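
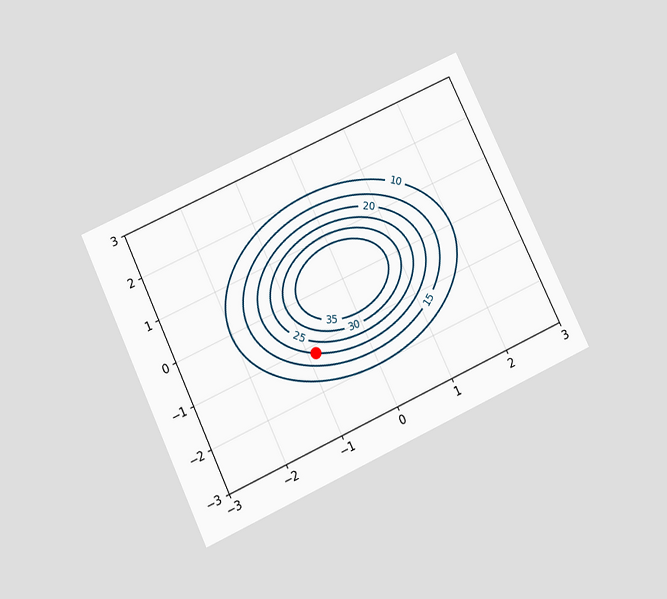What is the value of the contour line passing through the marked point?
The chart is tilted about 25° counter-clockwise and viewed slightly from below. The marked point sits on the contour labelled 20.

20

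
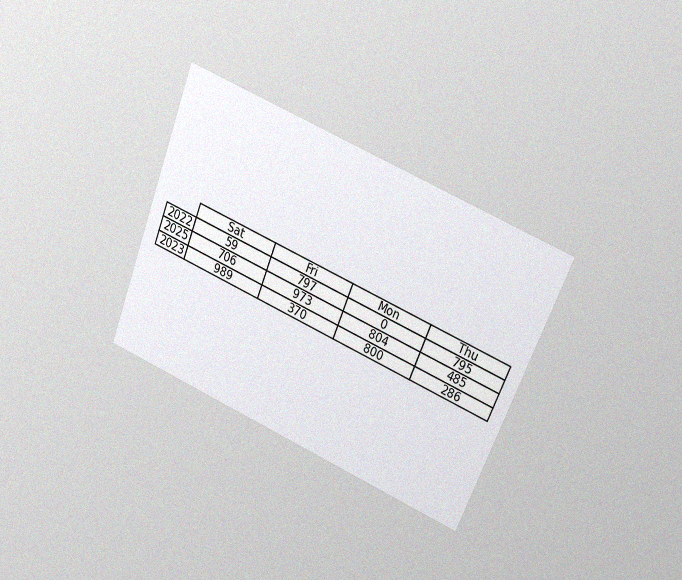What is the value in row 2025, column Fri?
973

The chart is tilted about 22° clockwise and viewed at a slight angle, with some photo noise. The (2025, Fri) cell reads 973.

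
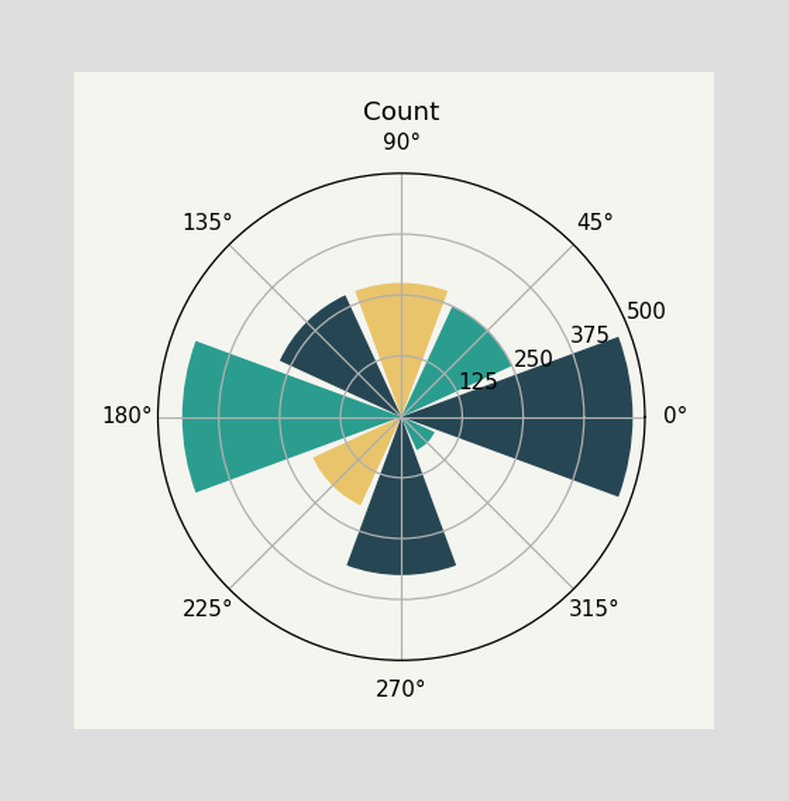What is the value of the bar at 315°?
The bar at 315° reaches 75 on the radial axis.

75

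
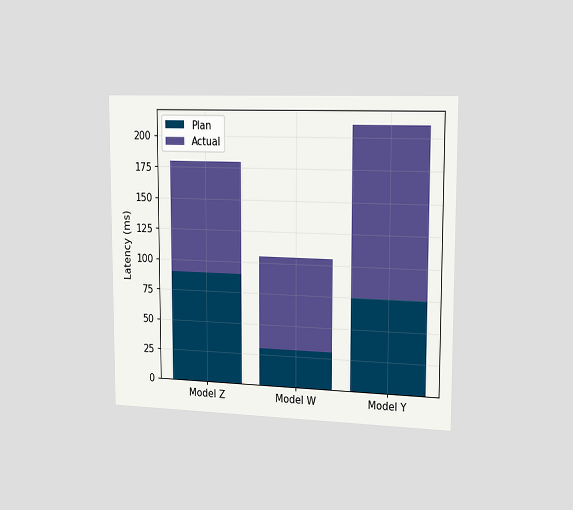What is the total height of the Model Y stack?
The chart is viewed slightly from the right. The Model Y stack's top reaches 210ms on the y-axis.

210ms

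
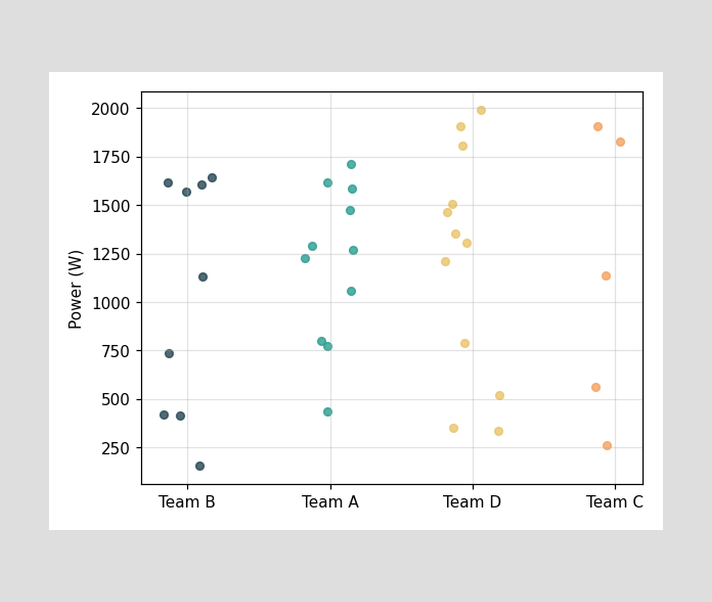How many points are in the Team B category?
Counting the markers in the Team B column gives 9.

9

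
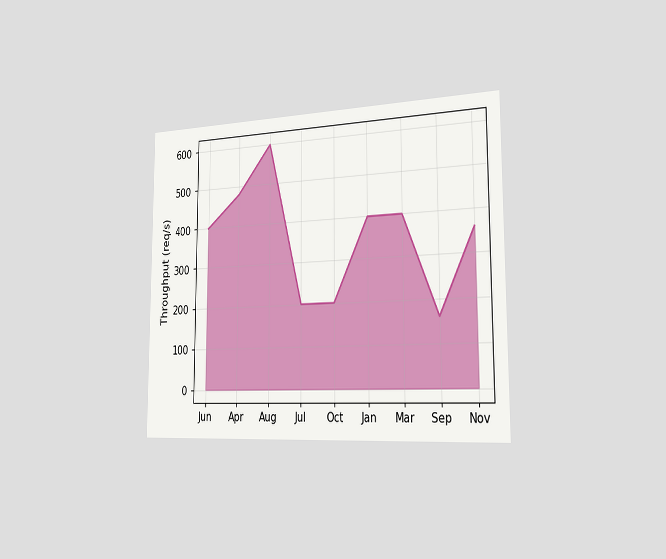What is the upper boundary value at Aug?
600req/s

The chart is viewed slightly from the right. At Aug the upper boundary is at 600req/s.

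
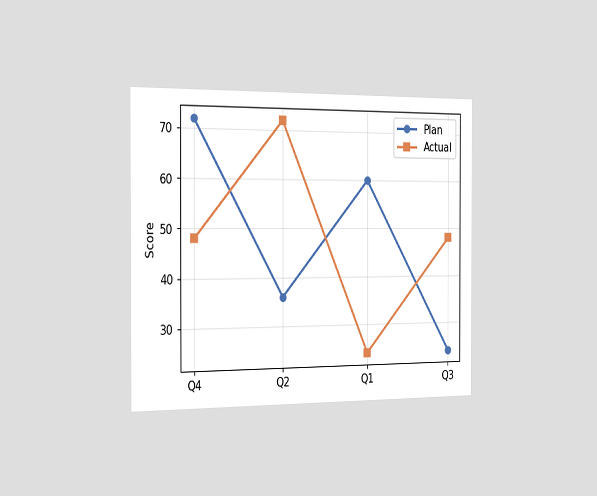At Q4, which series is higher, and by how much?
The chart is viewed slightly from the left. At Q4, Plan sits above the other line by 24.

Plan, by 24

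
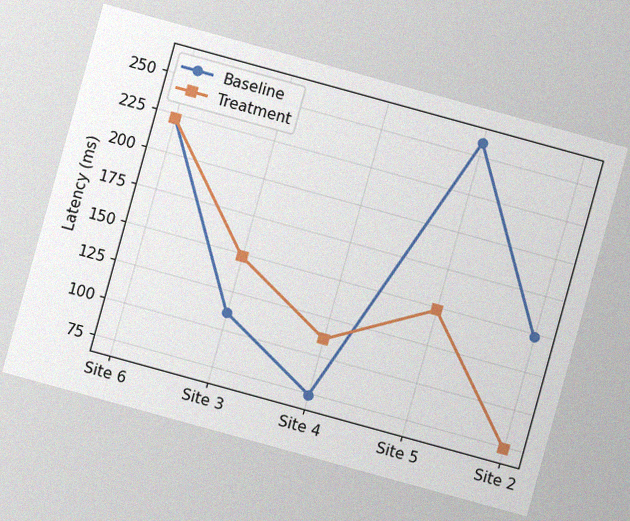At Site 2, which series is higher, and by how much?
Baseline, by 74ms

The chart is tilted about 15° clockwise, with some photo noise. At Site 2, Baseline sits above the other line by 74ms.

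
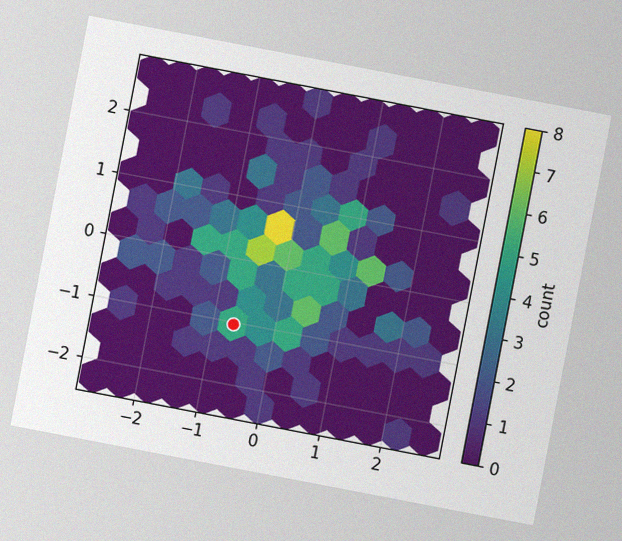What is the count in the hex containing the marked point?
5

The chart is tilted about 11° clockwise, with some photo noise. The marked hex reads 5 on the colorbar.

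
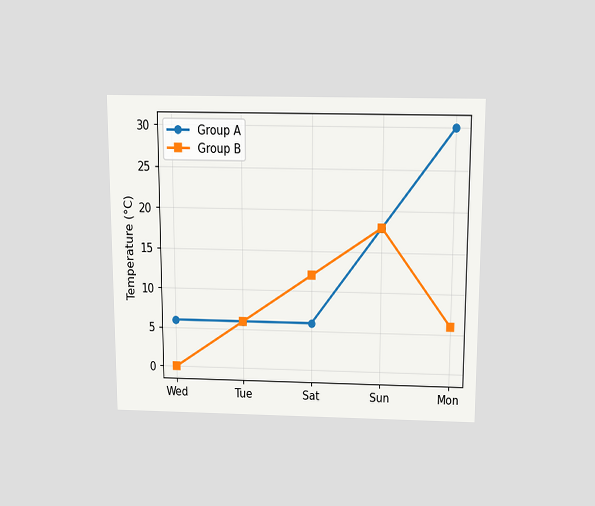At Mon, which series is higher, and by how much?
Group A, by 24°C

The chart is viewed slightly from above. At Mon, Group A sits above the other line by 24°C.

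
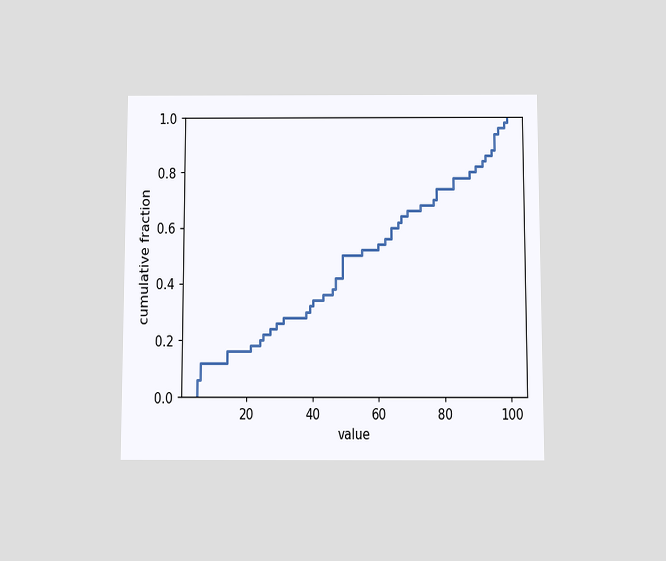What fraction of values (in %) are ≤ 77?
70%

The chart is viewed slightly from below. At x=77 the ECDF step is at 70%.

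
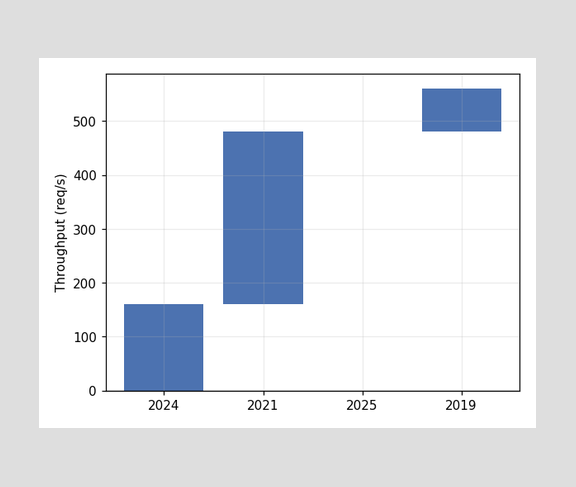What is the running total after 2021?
480req/s

After 2021 the running total reaches 480req/s.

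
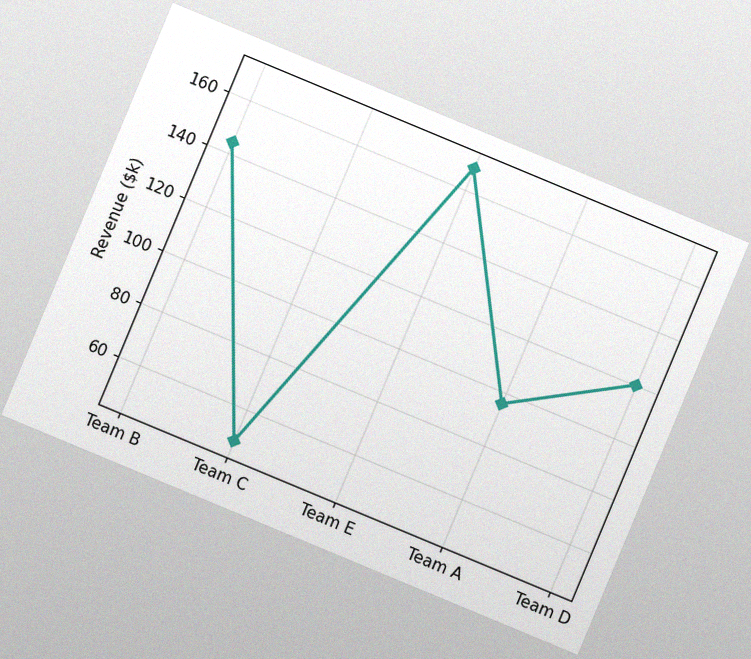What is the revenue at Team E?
$168k

The chart is tilted about 23° clockwise, with some photo noise. At Team E, the line is at $168k.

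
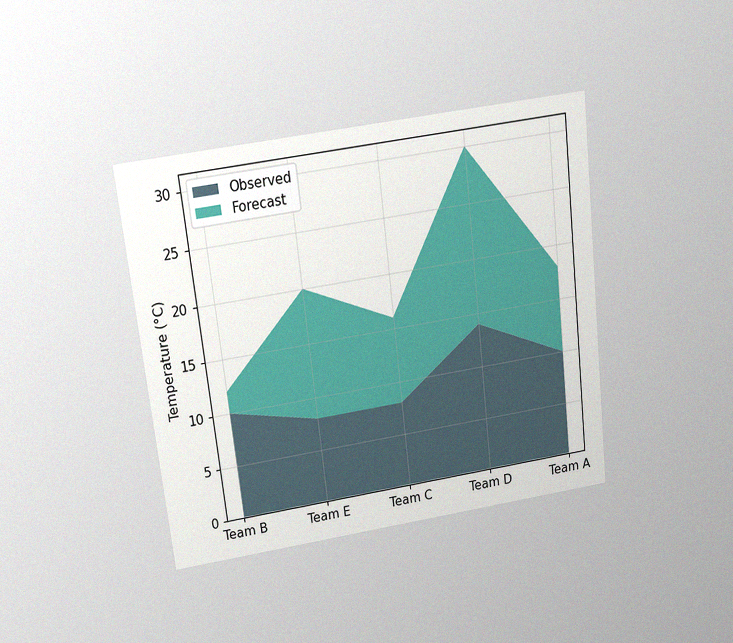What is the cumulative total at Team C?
16°C

The chart is tilted about 7° counter-clockwise and viewed slightly from above, with some photo noise. The stacked total at Team C reaches 16°C.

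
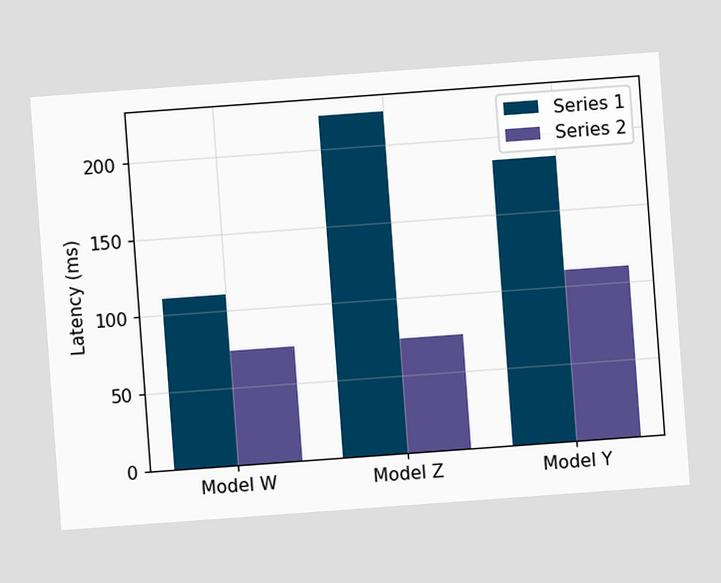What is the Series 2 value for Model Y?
The chart is tilted about 4° counter-clockwise. The Series 2 bar at Model Y reaches 111ms on the y-axis.

111ms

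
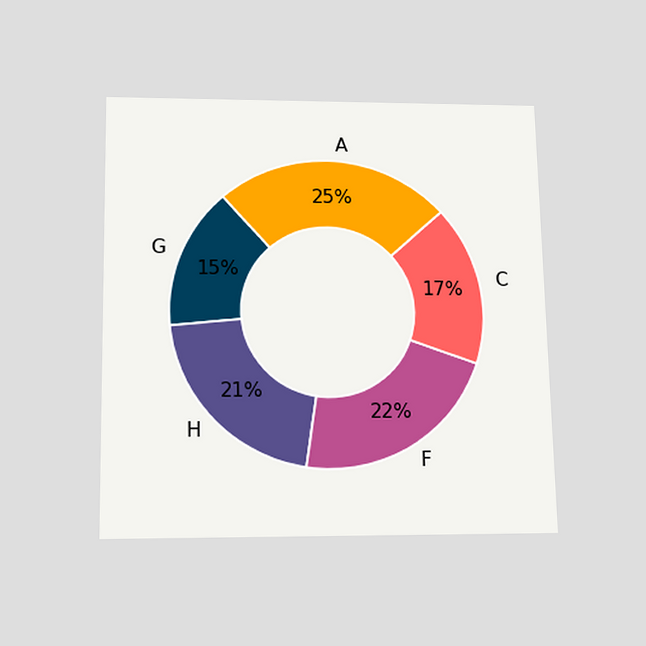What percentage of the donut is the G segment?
The chart is viewed slightly from below. The G segment takes up 15% of the ring.

15%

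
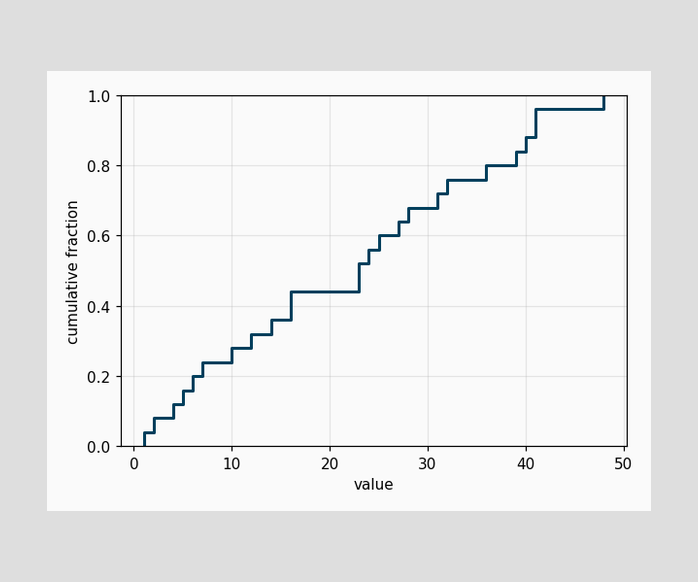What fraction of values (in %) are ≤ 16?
44%

At x=16 the ECDF step is at 44%.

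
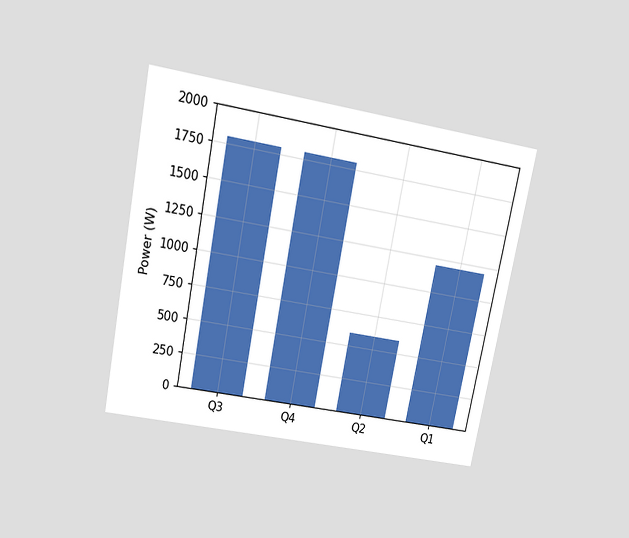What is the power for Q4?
1800W

The chart is tilted about 11° clockwise and viewed slightly from above. Reading along the chart's y-axis, the Q4 bar reaches 1800W.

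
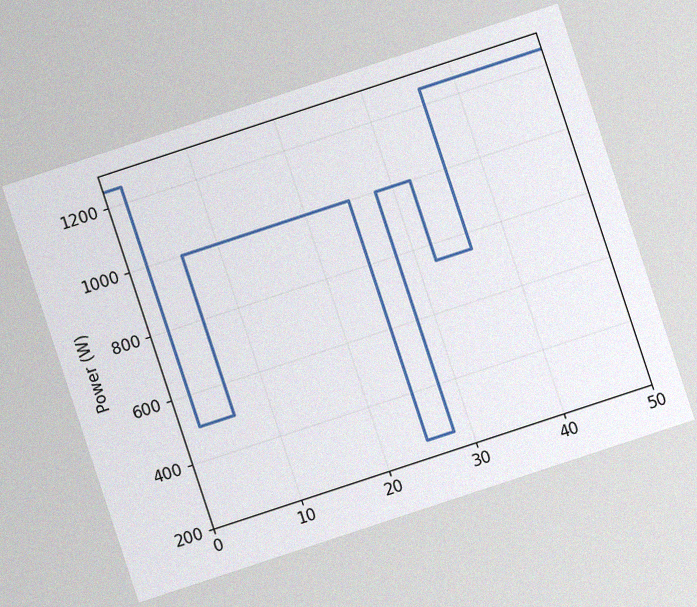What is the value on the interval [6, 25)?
1000W

The chart is tilted about 18° counter-clockwise, with some photo noise. On [6, 25) the step sits at 1000W.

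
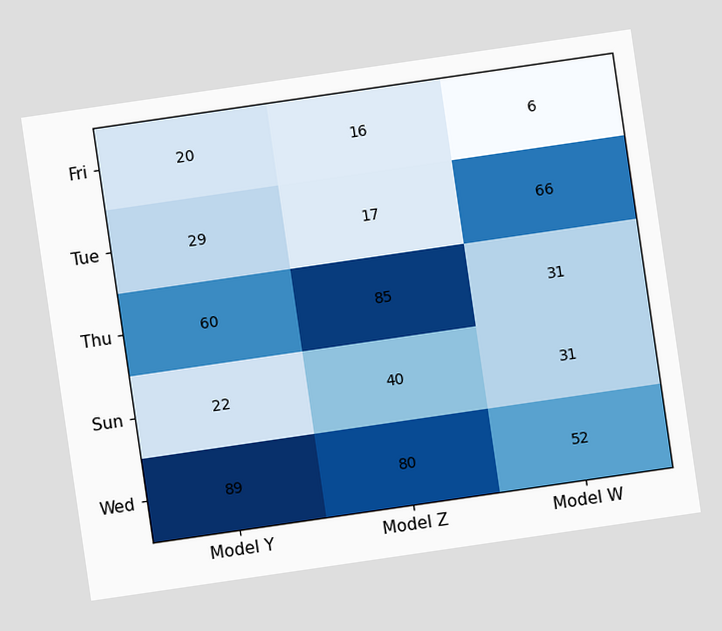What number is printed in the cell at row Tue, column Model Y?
29

The chart is tilted about 8° counter-clockwise. The (Tue, Model Y) cell reads 29.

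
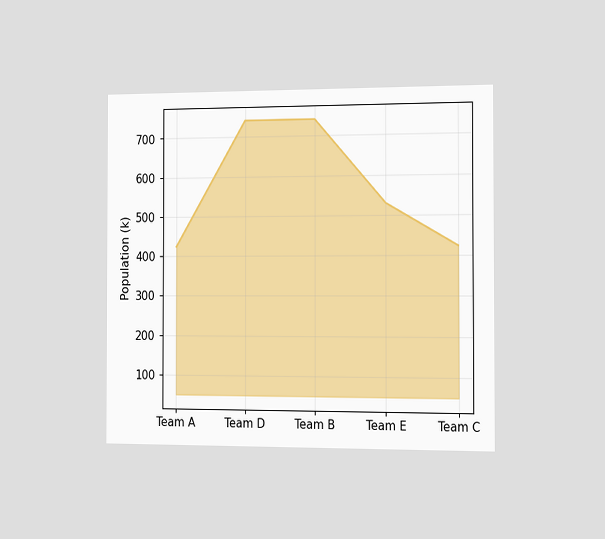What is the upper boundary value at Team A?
The chart is viewed slightly from the right. At Team A the upper boundary is at 424k.

424k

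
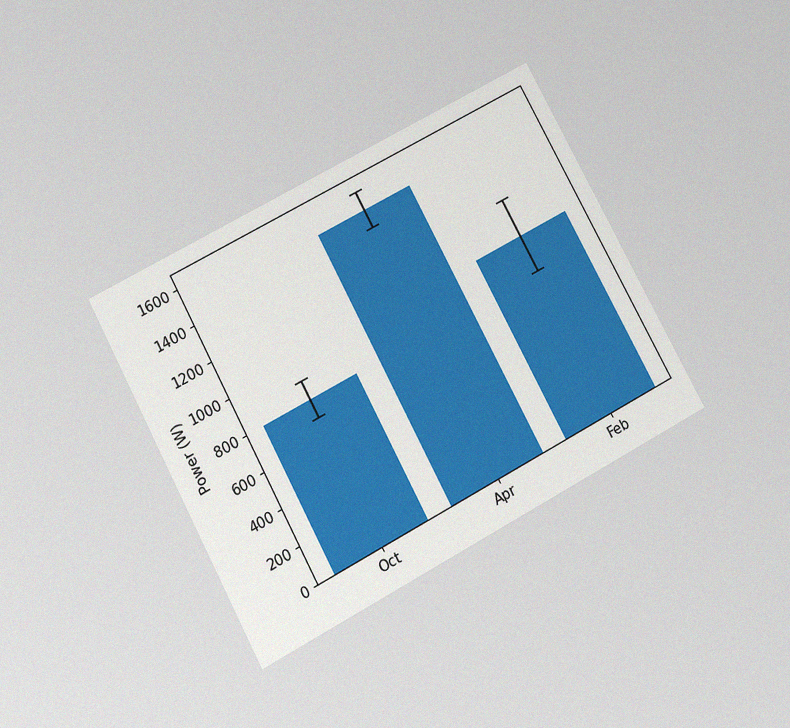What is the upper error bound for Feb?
1200W

The chart is tilted about 28° counter-clockwise and viewed slightly from below, with some photo noise. The Feb bar's upper whisker reaches 1200W.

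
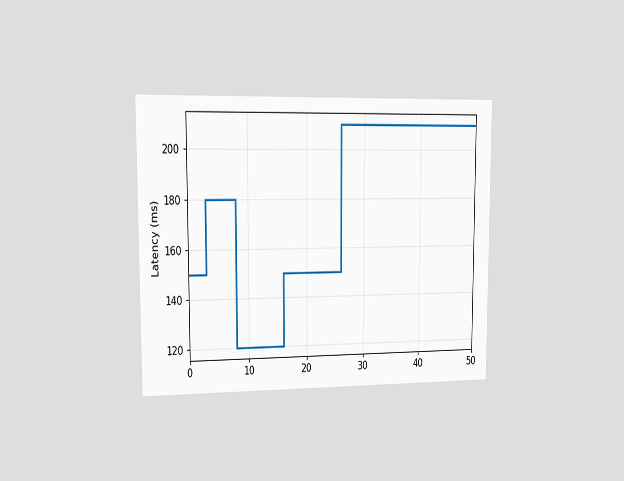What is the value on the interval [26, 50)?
The chart is viewed slightly from the left. On [26, 50) the step sits at 210ms.

210ms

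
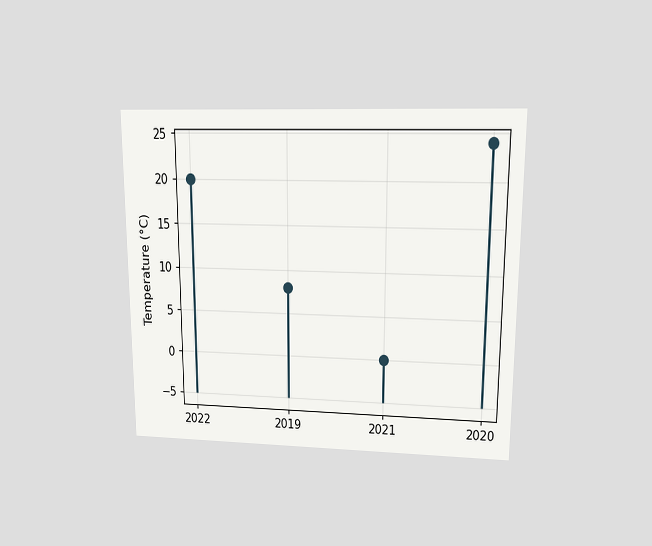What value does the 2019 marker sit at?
8°C

The chart is viewed at a slight angle. The 2019 marker sits at 8°C.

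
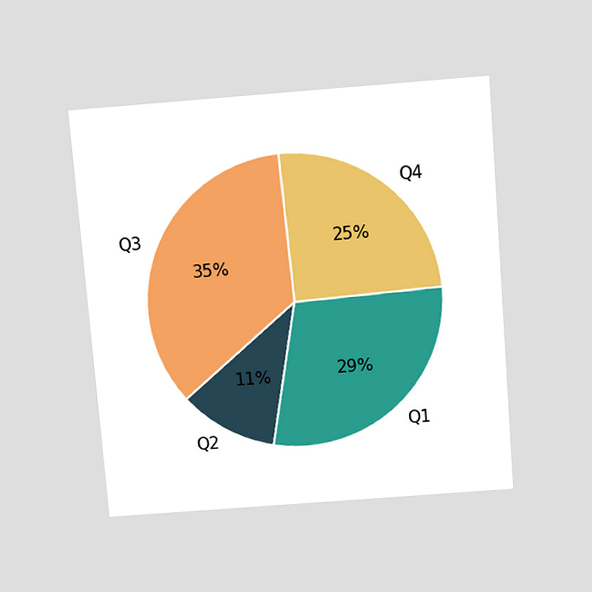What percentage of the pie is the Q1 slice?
The chart is tilted about 5° counter-clockwise and viewed slightly from above. The Q1 slice takes up 29% of the pie.

29%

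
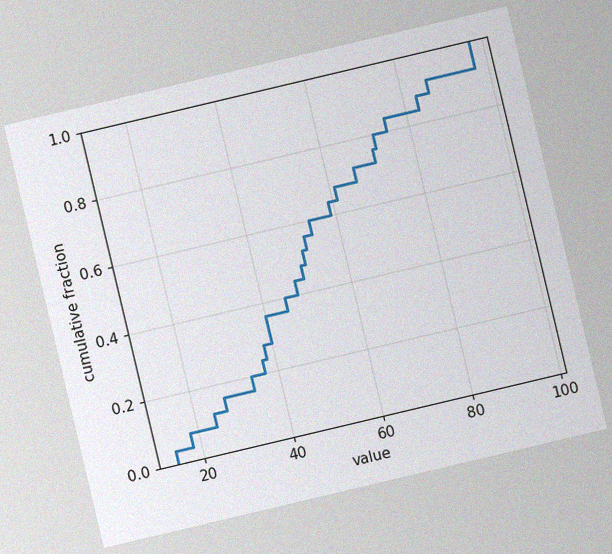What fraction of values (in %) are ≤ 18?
8%

The chart is tilted about 13° counter-clockwise, with some photo noise. At x=18 the ECDF step is at 8%.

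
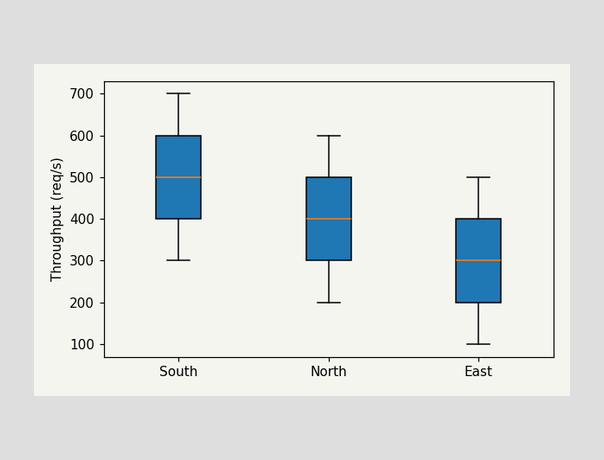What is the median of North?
The median line in the North box sits at 400req/s.

400req/s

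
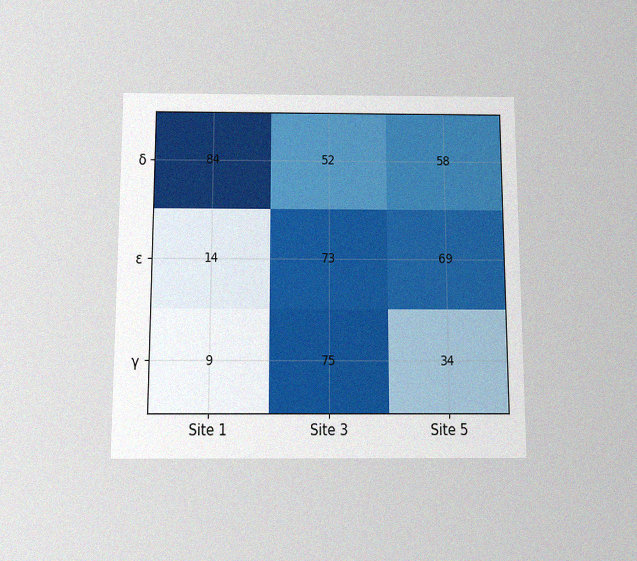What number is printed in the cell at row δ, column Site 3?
The chart is viewed slightly from below, with some photo noise. The (δ, Site 3) cell reads 52.

52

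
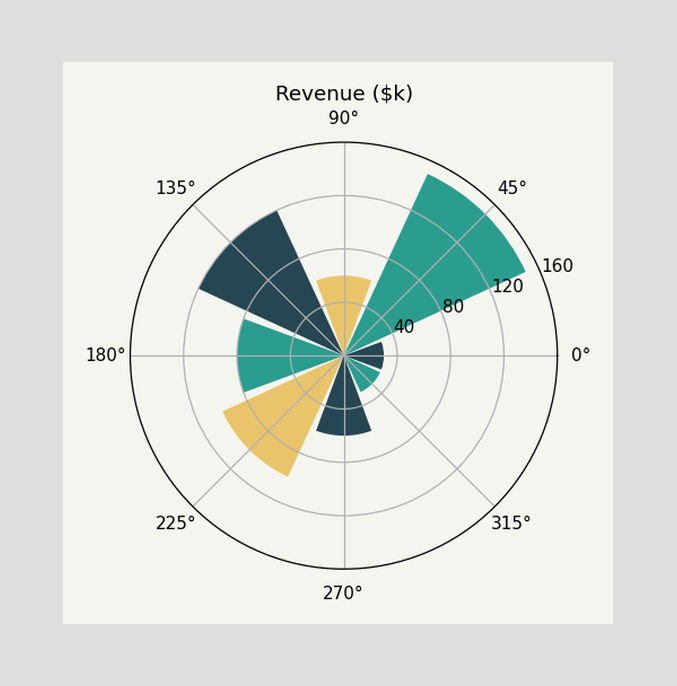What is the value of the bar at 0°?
$30k

The bar at 0° reaches $30k on the radial axis.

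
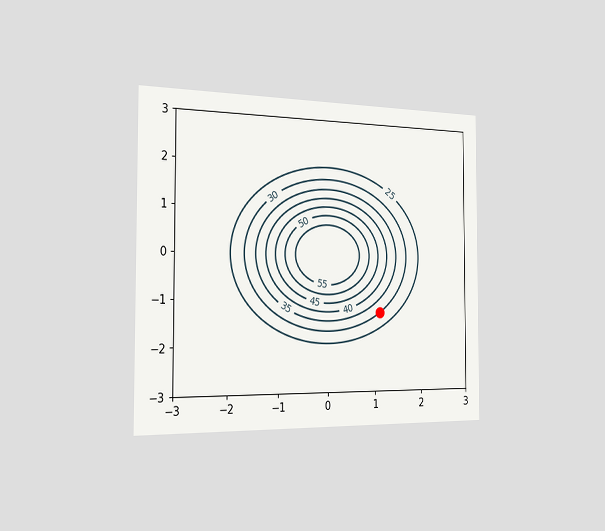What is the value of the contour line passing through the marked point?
30

The chart is viewed slightly from the left. The marked point sits on the contour labelled 30.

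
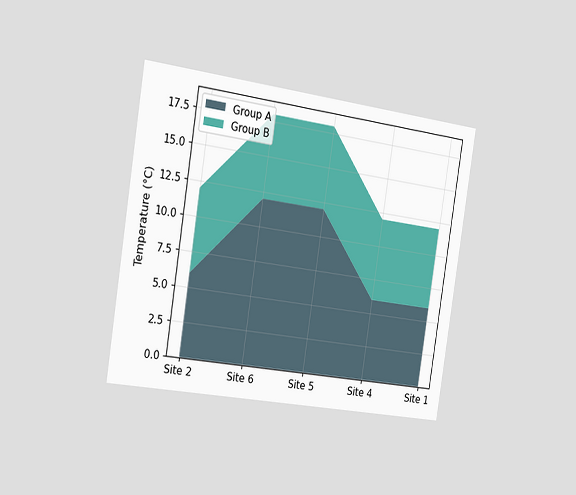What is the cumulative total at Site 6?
18°C

The chart is tilted about 9° clockwise and viewed slightly from the left. The stacked total at Site 6 reaches 18°C.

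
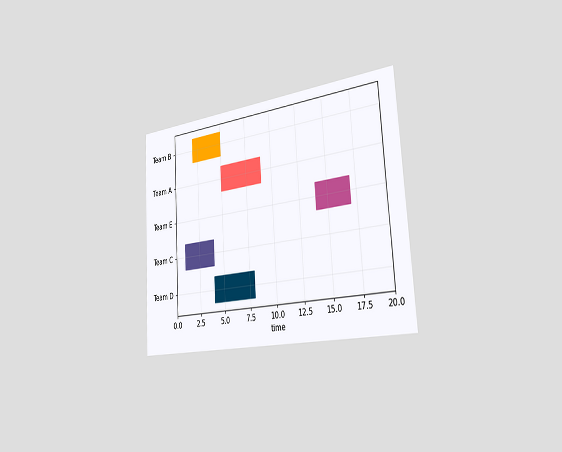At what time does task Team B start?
2

The chart is tilted about 4° counter-clockwise and viewed slightly from the right. The Team B bar begins at t=2.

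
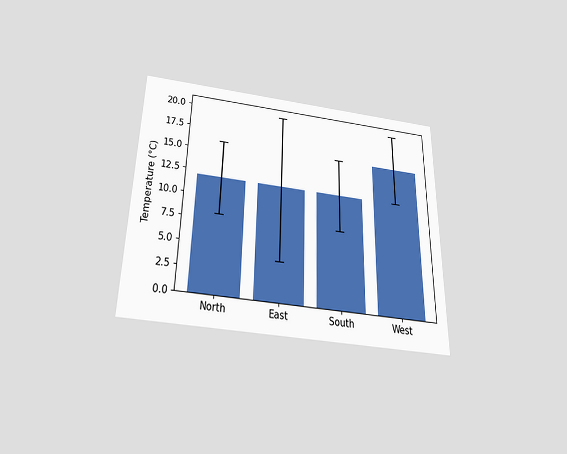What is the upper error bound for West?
20°C

The chart is viewed slightly from below. The West bar's upper whisker reaches 20°C.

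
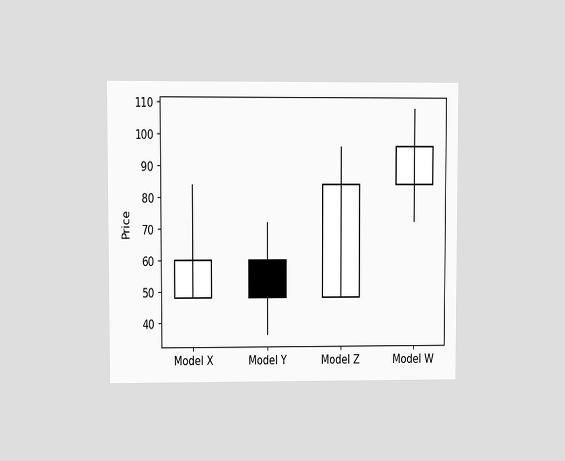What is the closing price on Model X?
The chart is viewed at a slight angle. The Model X candle closes at 60.

60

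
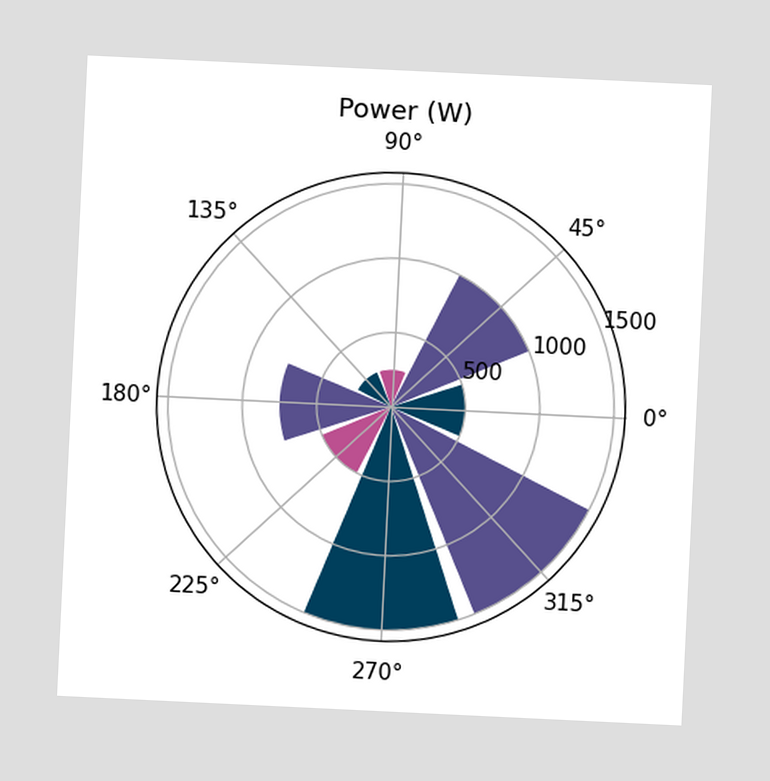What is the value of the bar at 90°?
250W

The chart is tilted about 3° clockwise. The bar at 90° reaches 250W on the radial axis.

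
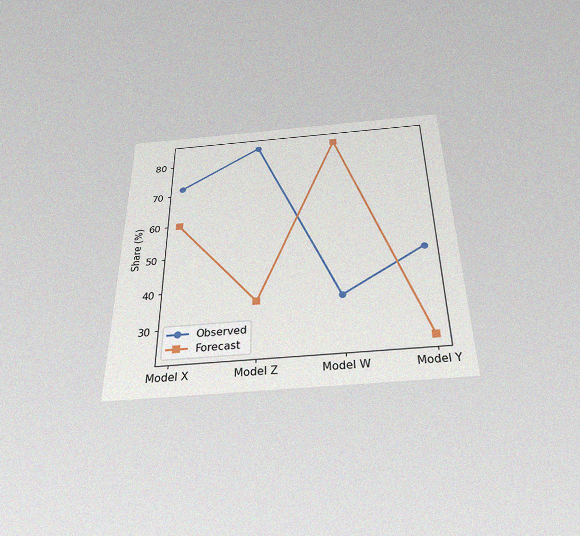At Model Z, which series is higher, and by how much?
The chart is viewed slightly from below, with some photo noise. At Model Z, Observed sits above the other line by 48%.

Observed, by 48%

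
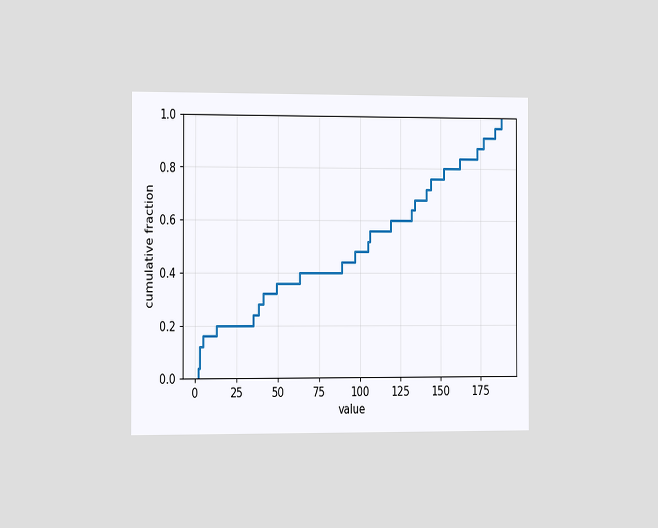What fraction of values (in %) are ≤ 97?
The chart is viewed slightly from the left. At x=97 the ECDF step is at 48%.

48%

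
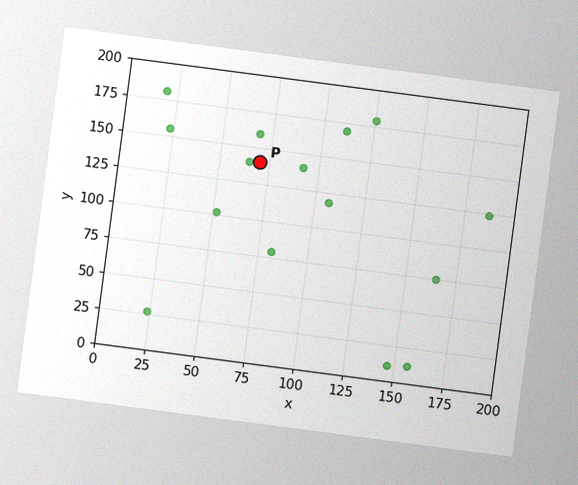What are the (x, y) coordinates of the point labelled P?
(70, 140)

The chart is tilted about 7° clockwise, with some photo noise. Following the gridlines from P to each axis, P sits at (70, 140).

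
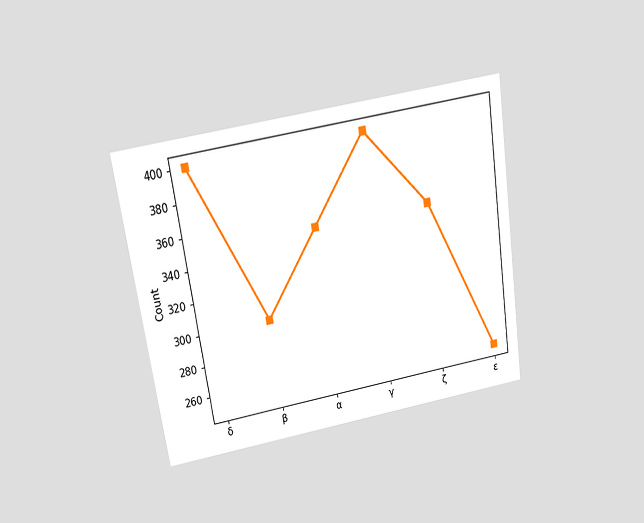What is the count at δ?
The chart is tilted about 9° counter-clockwise and viewed slightly from above. At δ, the line is at 400.

400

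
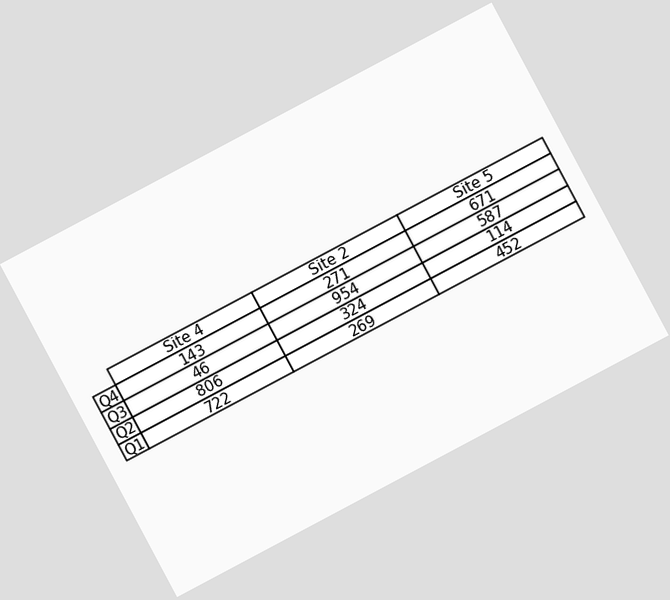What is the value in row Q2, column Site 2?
324

The chart is tilted about 28° counter-clockwise. The (Q2, Site 2) cell reads 324.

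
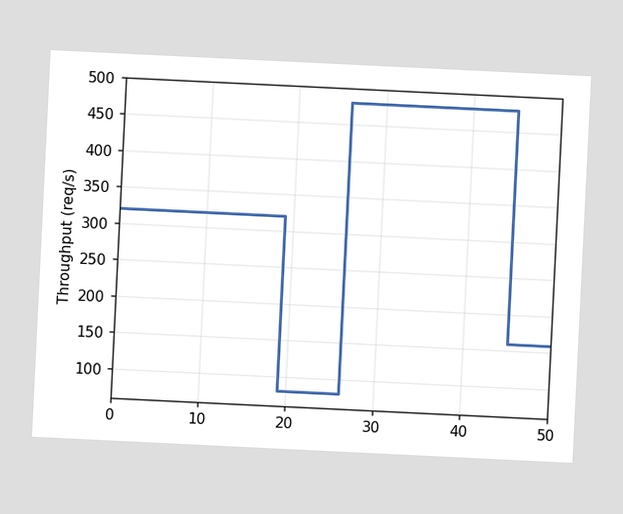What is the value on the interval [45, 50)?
The chart is tilted about 3° clockwise. On [45, 50) the step sits at 160req/s.

160req/s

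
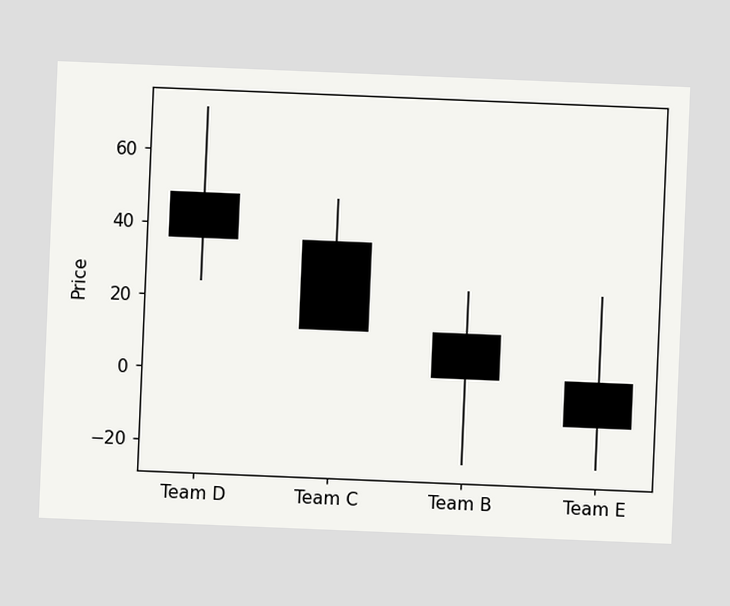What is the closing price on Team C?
The chart is tilted about 2° clockwise. The Team C candle closes at 12.

12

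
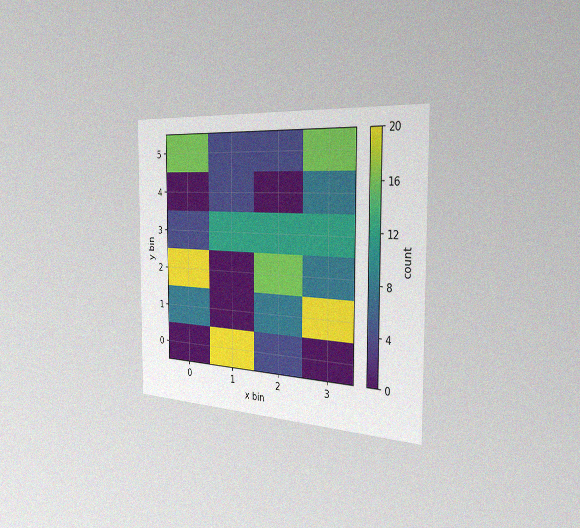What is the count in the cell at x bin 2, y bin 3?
The chart is viewed slightly from the right, with some photo noise. Matching the cell (2, 3) against the colorbar gives 12.

12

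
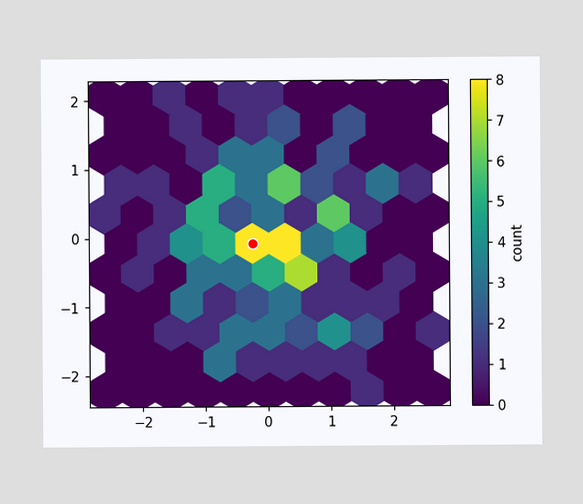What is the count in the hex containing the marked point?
The marked hex reads 8 on the colorbar.

8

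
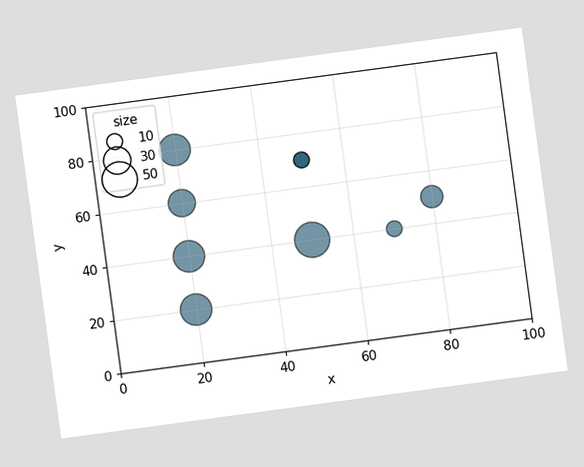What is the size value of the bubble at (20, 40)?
The chart is tilted about 8° counter-clockwise. Matching the bubble at (20, 40) against the size legend gives 40.

40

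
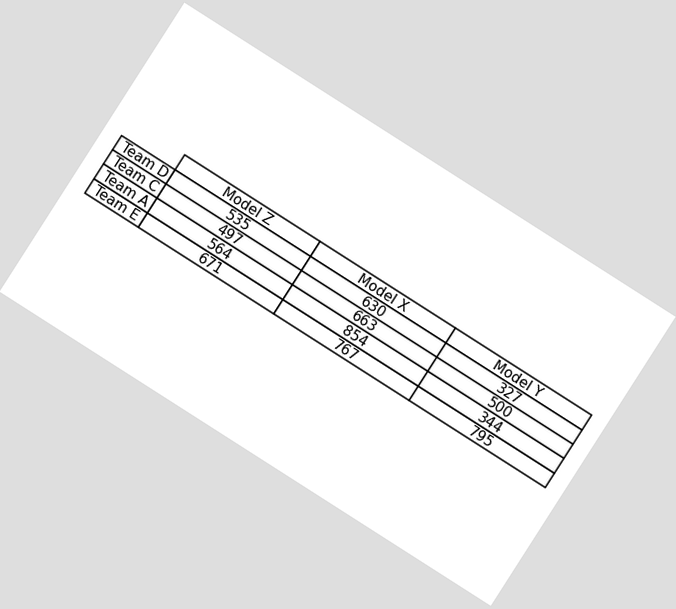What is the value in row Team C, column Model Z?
The chart is tilted about 33° clockwise. The (Team C, Model Z) cell reads 497.

497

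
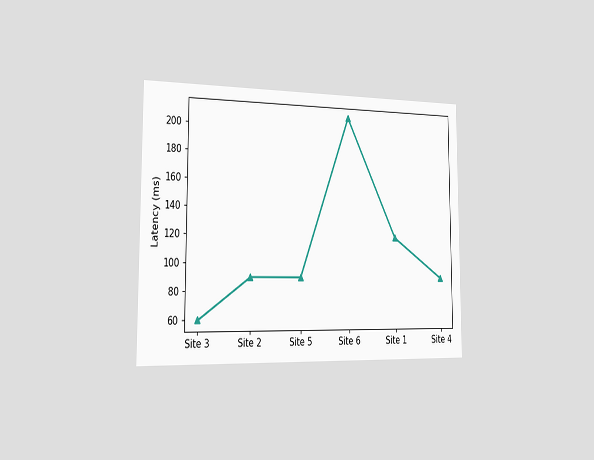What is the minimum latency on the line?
The chart is viewed slightly from the left. The lowest point is at Site 3, and reading across to the y-axis gives 60ms.

60ms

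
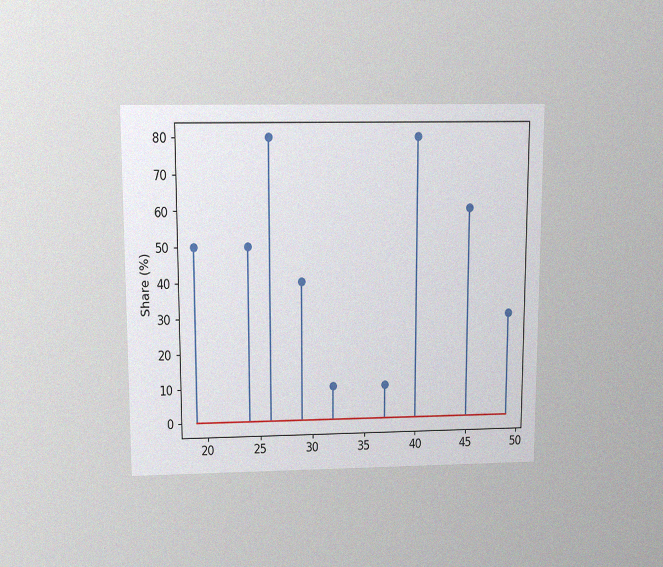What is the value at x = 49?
30%

The chart is viewed slightly from above, with some photo noise. The stem at x=49 reaches 30%.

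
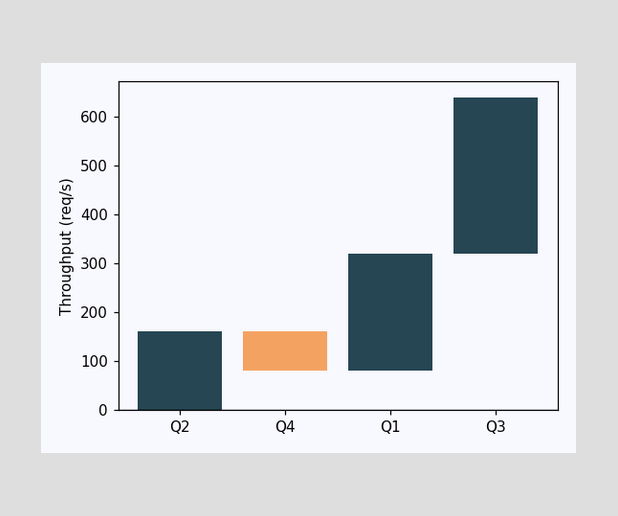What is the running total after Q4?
80req/s

After Q4 the running total reaches 80req/s.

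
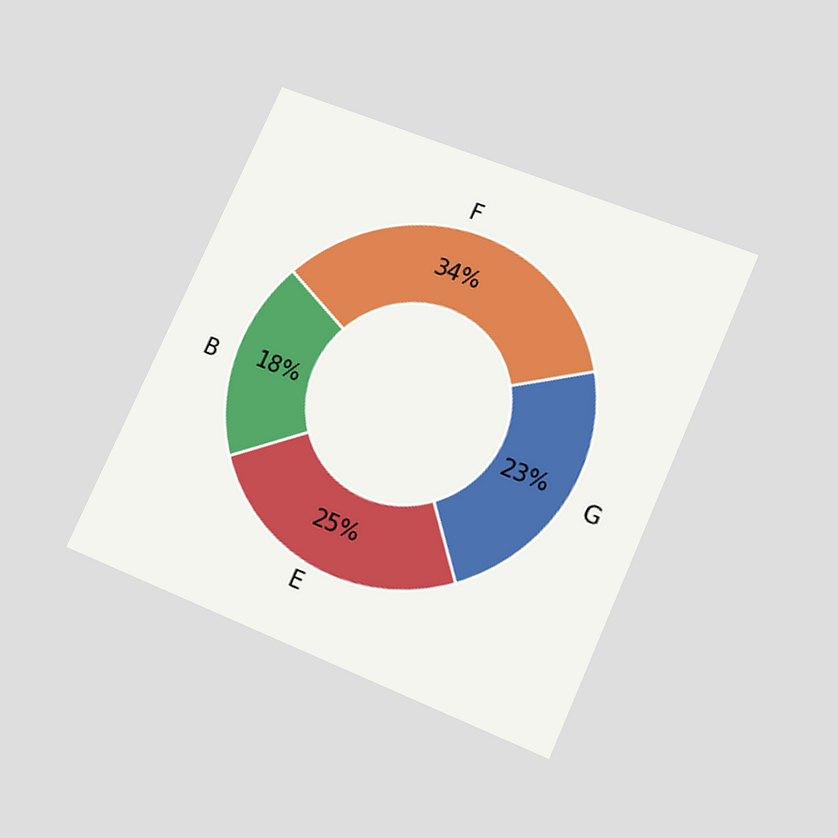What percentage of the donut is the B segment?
18%

The chart is tilted about 24° clockwise and viewed slightly from below. The B segment takes up 18% of the ring.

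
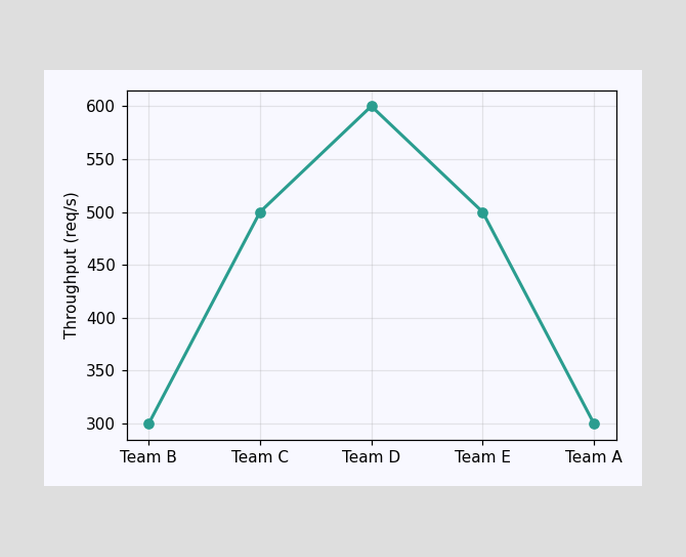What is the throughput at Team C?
500req/s

At Team C, the line is at 500req/s.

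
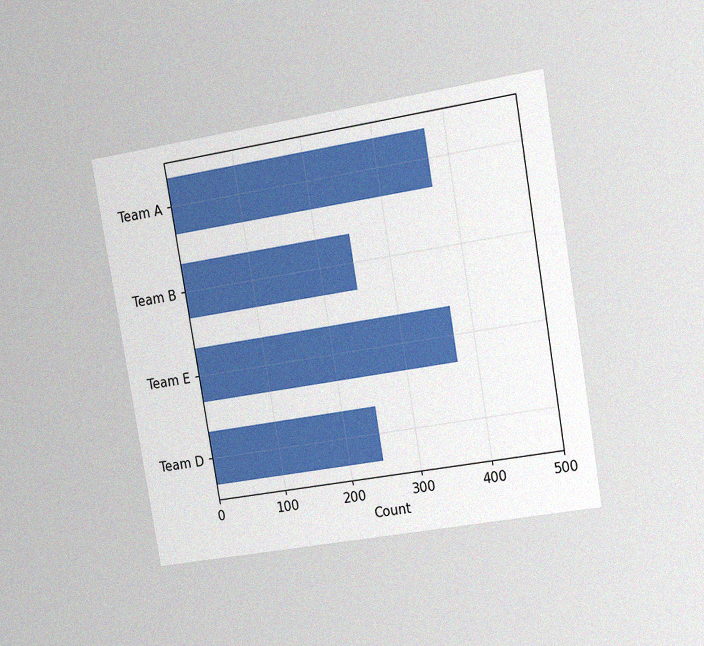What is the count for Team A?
The chart is tilted about 10° counter-clockwise and viewed at a slight angle, with some photo noise. Reading along the chart's x-axis, the Team A bar reaches 372.

372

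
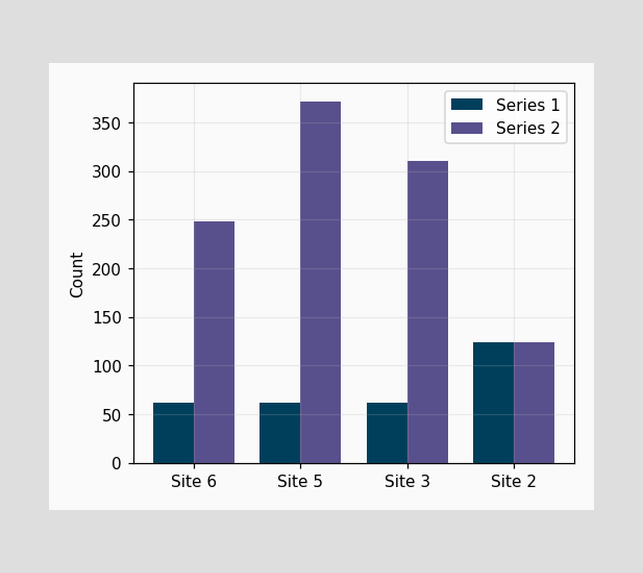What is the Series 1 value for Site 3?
62

The Series 1 bar at Site 3 reaches 62 on the y-axis.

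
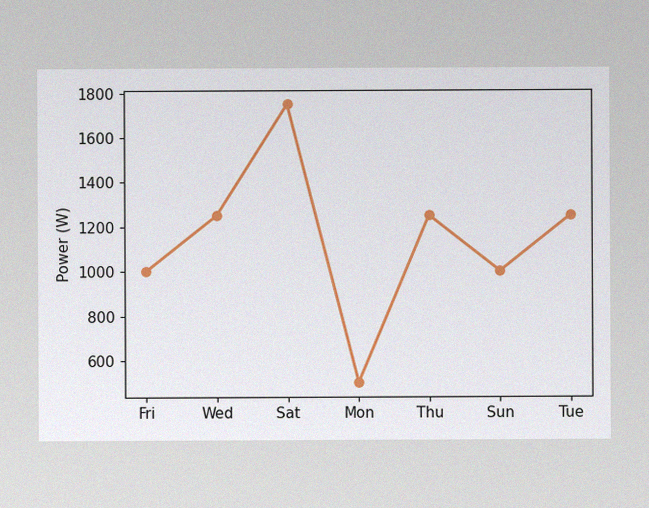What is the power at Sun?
The image has some photo noise and uneven lighting. At Sun, the line is at 1000W.

1000W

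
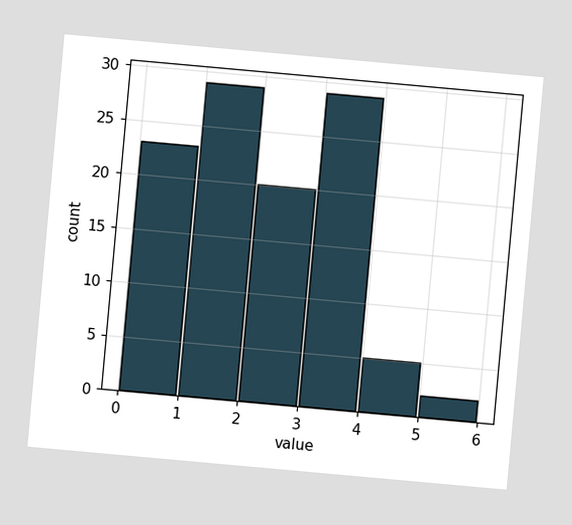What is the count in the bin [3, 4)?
29

The chart is tilted about 5° clockwise. The [3, 4) bin has height 29.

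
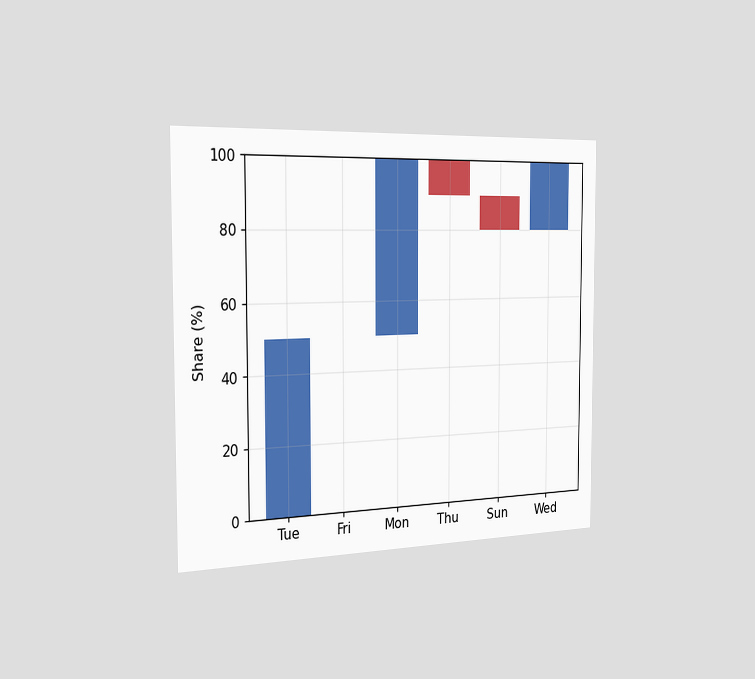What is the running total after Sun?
80%

The chart is viewed slightly from the left. After Sun the running total reaches 80%.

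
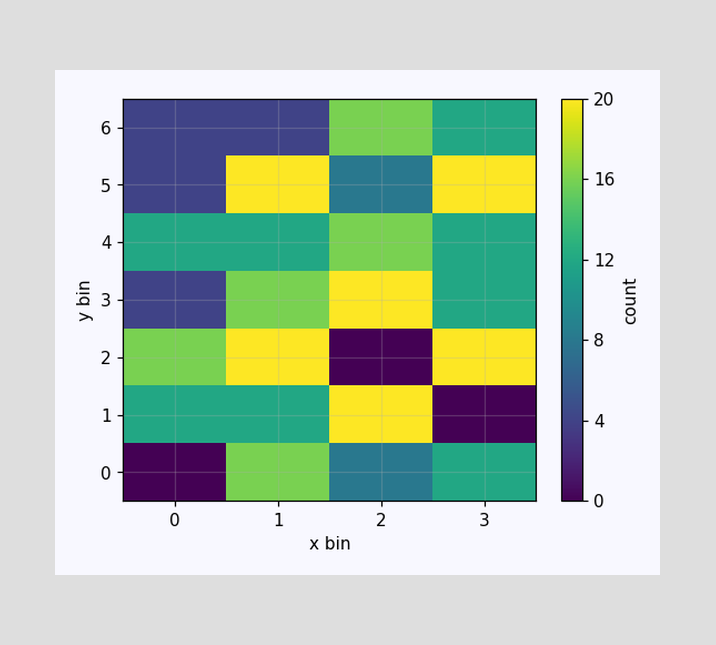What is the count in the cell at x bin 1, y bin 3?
Matching the cell (1, 3) against the colorbar gives 16.

16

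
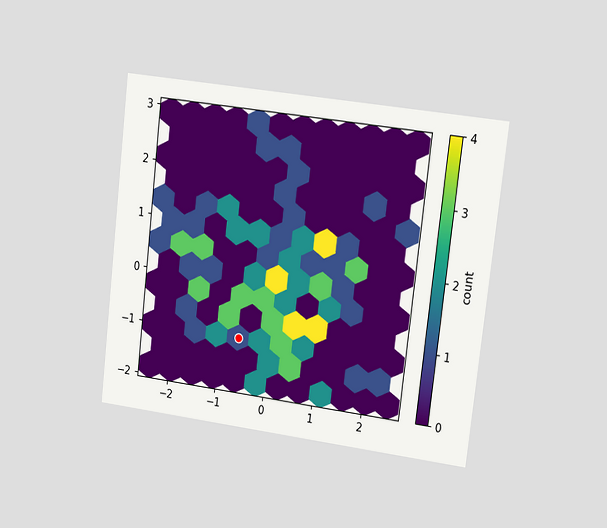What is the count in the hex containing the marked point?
The chart is tilted about 7° clockwise and viewed slightly from the right. The marked hex reads 1 on the colorbar.

1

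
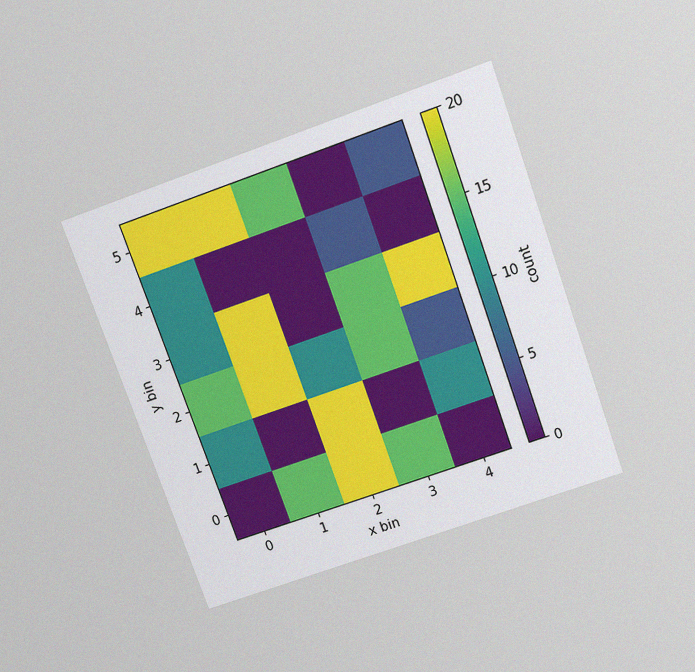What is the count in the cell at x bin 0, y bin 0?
0

The chart is tilted about 20° counter-clockwise and viewed slightly from above, with some photo noise. Matching the cell (0, 0) against the colorbar gives 0.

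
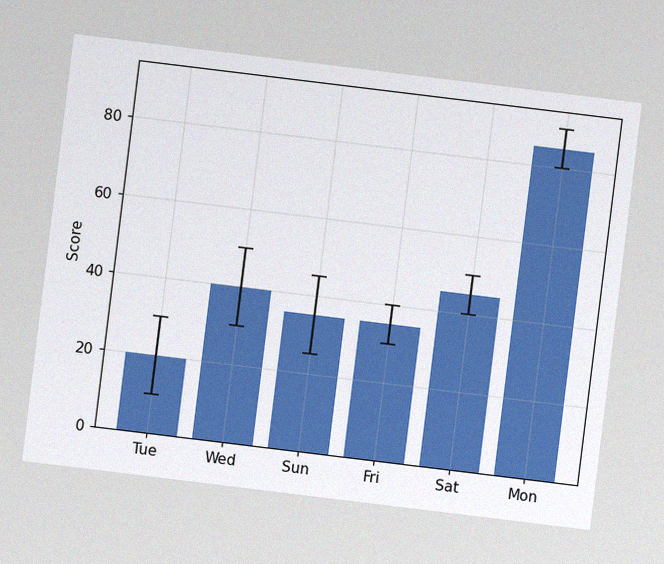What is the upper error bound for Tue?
30

The chart is tilted about 7° clockwise, with some photo noise. The Tue bar's upper whisker reaches 30.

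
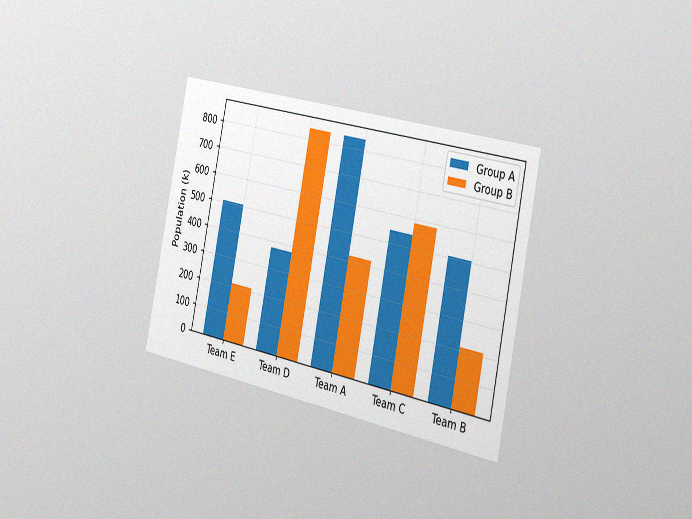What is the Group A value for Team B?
504k

The chart is tilted about 11° clockwise and viewed slightly from the right, with some photo noise. The Group A bar at Team B reaches 504k on the y-axis.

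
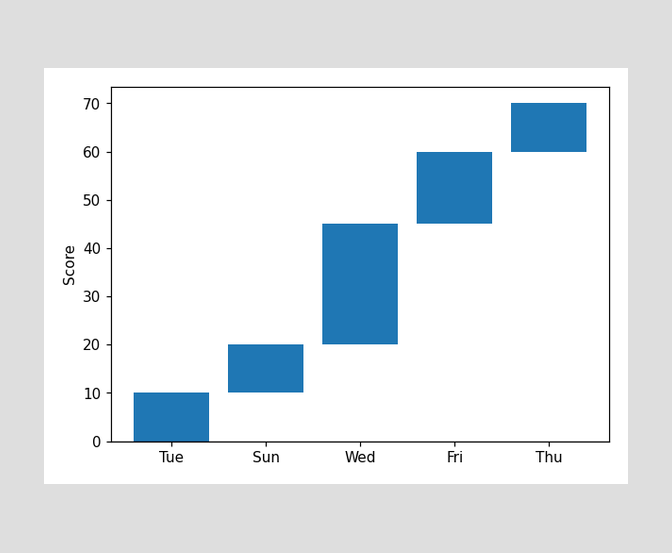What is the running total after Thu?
70

After Thu the running total reaches 70.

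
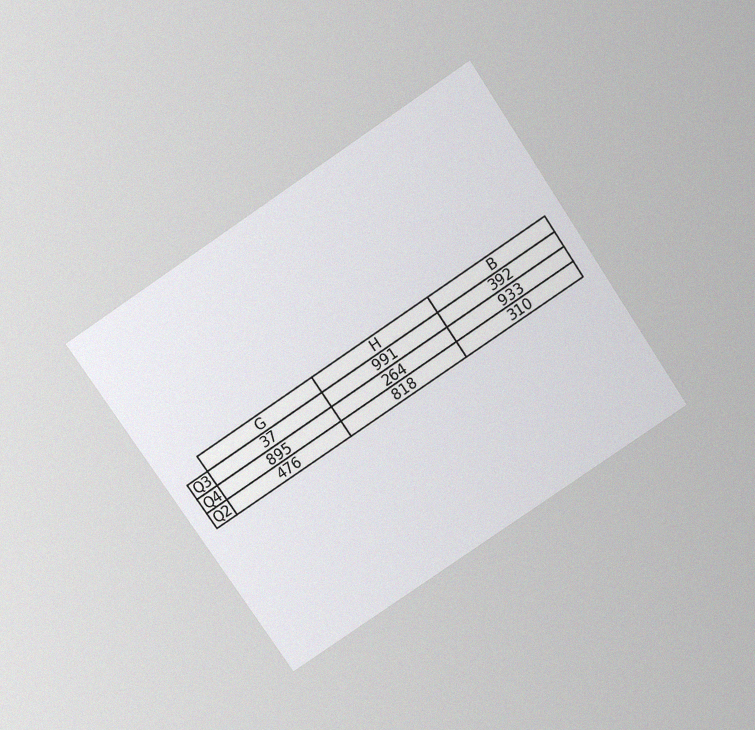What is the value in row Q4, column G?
895

The chart is tilted about 34° counter-clockwise and viewed slightly from above, with some photo noise. The (Q4, G) cell reads 895.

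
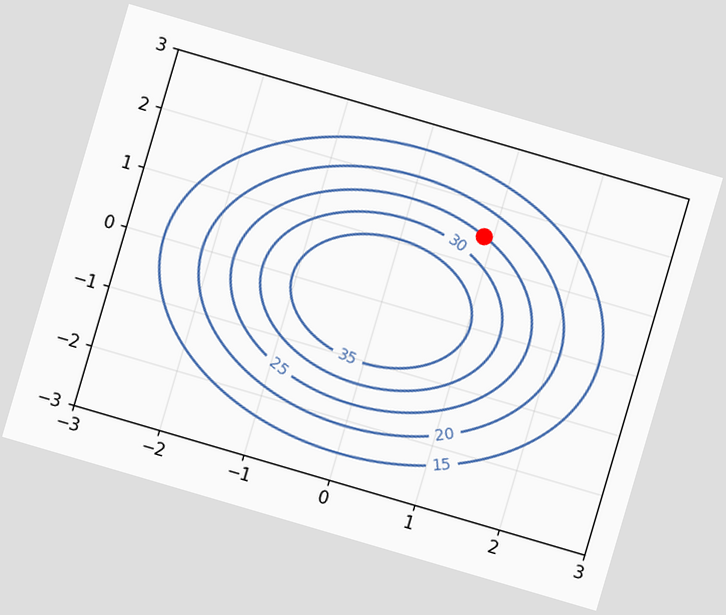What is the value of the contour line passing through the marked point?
The chart is tilted about 16° clockwise. The marked point sits on the contour labelled 25.

25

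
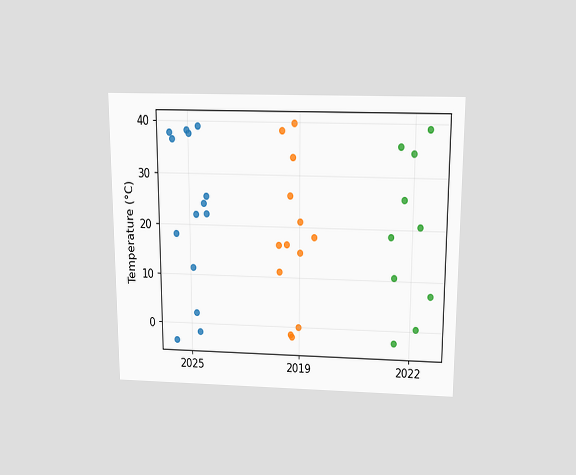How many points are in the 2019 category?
The chart is viewed slightly from above. Counting the markers in the 2019 column gives 13.

13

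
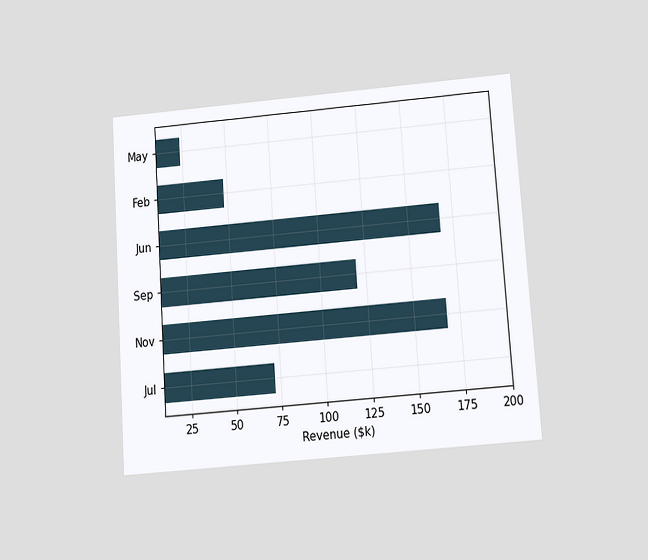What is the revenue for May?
The chart is tilted about 4° counter-clockwise and viewed slightly from below. Reading along the chart's x-axis, the May bar reaches $24k.

$24k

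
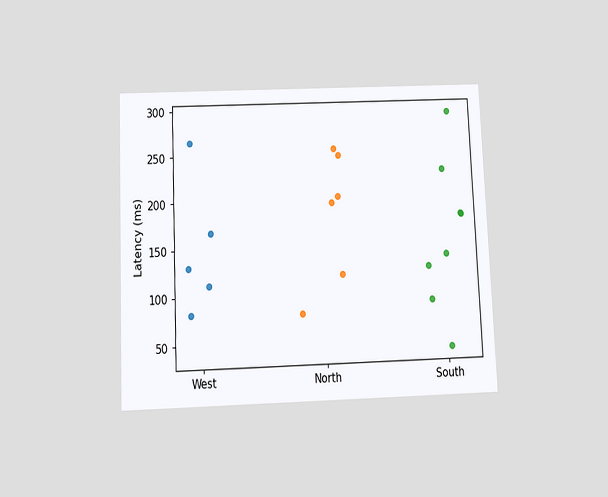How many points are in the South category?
8

The chart is tilted about 2° counter-clockwise and viewed slightly from below. Counting the markers in the South column gives 8.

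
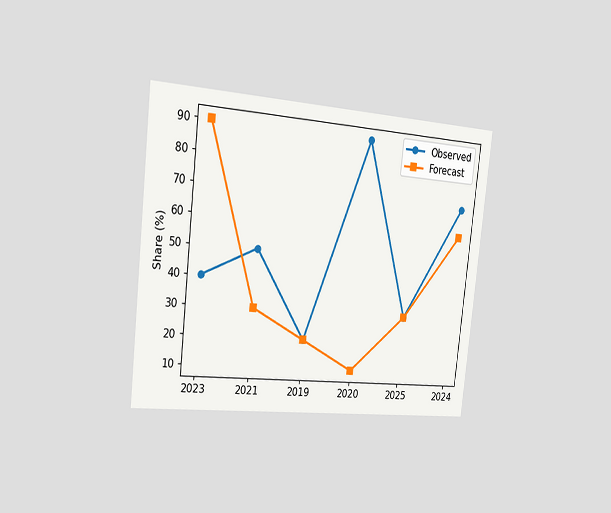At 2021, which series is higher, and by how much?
Observed, by 20%

The chart is tilted about 6° clockwise and viewed slightly from the left. At 2021, Observed sits above the other line by 20%.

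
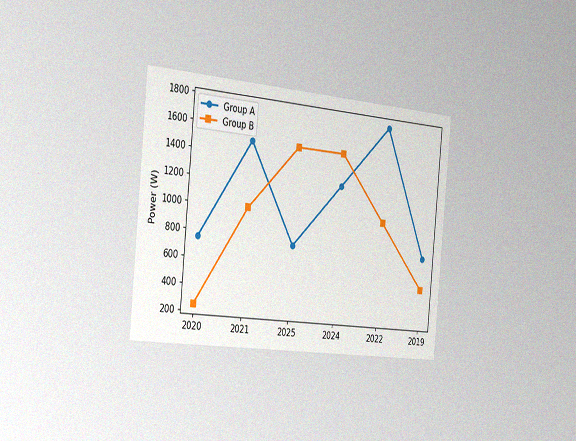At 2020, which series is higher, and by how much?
The chart is tilted about 5° clockwise and viewed slightly from the left, with some photo noise. At 2020, Group A sits above the other line by 500W.

Group A, by 500W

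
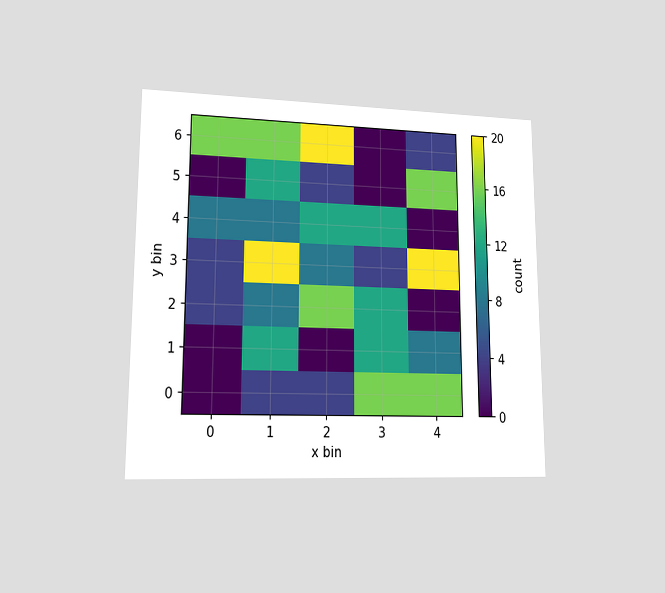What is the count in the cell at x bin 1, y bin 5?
The chart is viewed at a slight angle. Matching the cell (1, 5) against the colorbar gives 12.

12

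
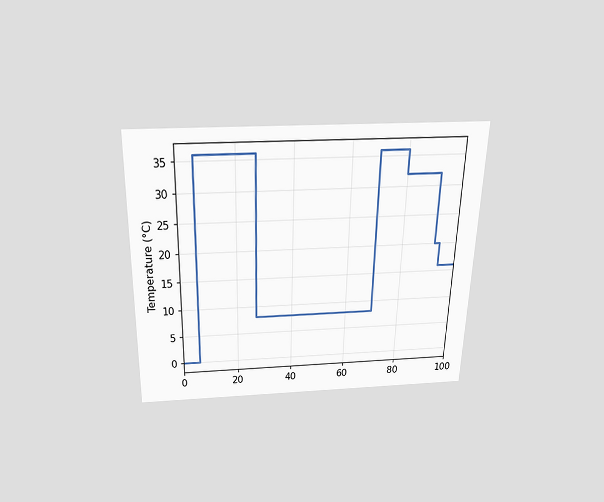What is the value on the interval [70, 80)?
36°C

The chart is viewed slightly from above. On [70, 80) the step sits at 36°C.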